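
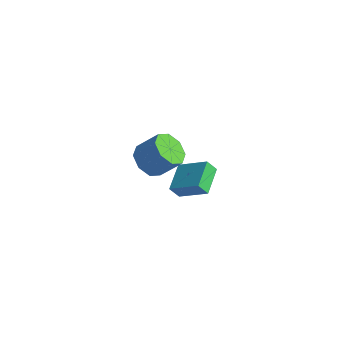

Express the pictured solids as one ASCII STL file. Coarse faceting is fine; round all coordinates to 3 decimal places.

solid 
facet normal -0.608 -0.320 -0.726
outer loop
vertex -0.121 -2.278 2.551
vertex -0.952 -2.174 3.201
vertex -0.458 -1.541 2.508
endloop
endfacet
facet normal 0.676 0.269 -0.685
outer loop
vertex -0.121 -2.278 2.551
vertex -0.458 -1.541 2.508
vertex 0.883 -1.751 3.749
endloop
endfacet
facet normal 0.676 0.270 -0.685
outer loop
vertex 0.883 -1.751 3.749
vertex -0.458 -1.541 2.508
vertex 0.546 -1.014 3.707
endloop
endfacet
facet normal 0.609 0.320 0.726
outer loop
vertex 0.883 -1.751 3.749
vertex 0.546 -1.014 3.707
vertex 0.052 -1.646 4.399
endloop
endfacet
facet normal -0.609 -0.320 -0.726
outer loop
vertex -0.458 -1.541 2.508
vertex -0.952 -2.174 3.201
vertex -1.084 -1.175 2.872
endloop
endfacet
facet normal 0.184 0.833 -0.521
outer loop
vertex -0.458 -1.541 2.508
vertex -1.084 -1.175 2.872
vertex 0.546 -1.014 3.707
endloop
endfacet
facet normal 0.185 0.832 -0.522
outer loop
vertex 0.546 -1.014 3.707
vertex -1.084 -1.175 2.872
vertex -0.08 -0.647 4.07
endloop
endfacet
facet normal 0.609 0.320 0.726
outer loop
vertex 0.546 -1.014 3.707
vertex -0.08 -0.647 4.07
vertex 0.052 -1.646 4.399
endloop
endfacet
facet normal -0.608 -0.320 -0.727
outer loop
vertex -1.084 -1.175 2.872
vertex -0.952 -2.174 3.201
vertex -1.633 -1.394 3.428
endloop
endfacet
facet normal -0.415 0.908 -0.052
outer loop
vertex -1.084 -1.175 2.872
vertex -1.633 -1.394 3.428
vertex -0.08 -0.647 4.07
endloop
endfacet
facet normal -0.415 0.908 -0.052
outer loop
vertex -0.08 -0.647 4.07
vertex -1.633 -1.394 3.428
vertex -0.629 -0.866 4.626
endloop
endfacet
facet normal 0.608 0.320 0.727
outer loop
vertex -0.08 -0.647 4.07
vertex -0.629 -0.866 4.626
vertex 0.052 -1.646 4.399
endloop
endfacet
facet normal -0.608 -0.320 -0.726
outer loop
vertex -1.633 -1.394 3.428
vertex -0.952 -2.174 3.201
vertex -1.783 -2.069 3.851
endloop
endfacet
facet normal -0.772 0.452 0.448
outer loop
vertex -1.633 -1.394 3.428
vertex -1.783 -2.069 3.851
vertex -0.629 -0.866 4.626
endloop
endfacet
facet normal -0.772 0.452 0.448
outer loop
vertex -0.629 -0.866 4.626
vertex -1.783 -2.069 3.851
vertex -0.779 -1.542 5.049
endloop
endfacet
facet normal 0.608 0.320 0.727
outer loop
vertex -0.629 -0.866 4.626
vertex -0.779 -1.542 5.049
vertex 0.052 -1.646 4.399
endloop
endfacet
facet normal -0.609 -0.320 -0.726
outer loop
vertex -1.783 -2.069 3.851
vertex -0.952 -2.174 3.201
vertex -1.446 -2.806 3.893
endloop
endfacet
facet normal -0.676 -0.270 0.685
outer loop
vertex -1.783 -2.069 3.851
vertex -1.446 -2.806 3.893
vertex -0.779 -1.542 5.049
endloop
endfacet
facet normal -0.677 -0.269 0.685
outer loop
vertex -0.779 -1.542 5.049
vertex -1.446 -2.806 3.893
vertex -0.442 -2.279 5.092
endloop
endfacet
facet normal 0.608 0.320 0.726
outer loop
vertex -0.779 -1.542 5.049
vertex -0.442 -2.279 5.092
vertex 0.052 -1.646 4.399
endloop
endfacet
facet normal -0.609 -0.320 -0.726
outer loop
vertex -1.446 -2.806 3.893
vertex -0.952 -2.174 3.201
vertex -0.82 -3.173 3.53
endloop
endfacet
facet normal -0.186 -0.833 0.522
outer loop
vertex -1.446 -2.806 3.893
vertex -0.82 -3.173 3.53
vertex -0.442 -2.279 5.092
endloop
endfacet
facet normal -0.184 -0.833 0.521
outer loop
vertex -0.442 -2.279 5.092
vertex -0.82 -3.173 3.53
vertex 0.184 -2.645 4.728
endloop
endfacet
facet normal 0.609 0.320 0.726
outer loop
vertex -0.442 -2.279 5.092
vertex 0.184 -2.645 4.728
vertex 0.052 -1.646 4.399
endloop
endfacet
facet normal -0.608 -0.320 -0.727
outer loop
vertex -0.82 -3.173 3.53
vertex -0.952 -2.174 3.201
vertex -0.271 -2.954 2.974
endloop
endfacet
facet normal 0.415 -0.908 0.052
outer loop
vertex -0.82 -3.173 3.53
vertex -0.271 -2.954 2.974
vertex 0.184 -2.645 4.728
endloop
endfacet
facet normal 0.415 -0.908 0.052
outer loop
vertex 0.184 -2.645 4.728
vertex -0.271 -2.954 2.974
vertex 0.733 -2.426 4.172
endloop
endfacet
facet normal 0.608 0.320 0.727
outer loop
vertex 0.184 -2.645 4.728
vertex 0.733 -2.426 4.172
vertex 0.052 -1.646 4.399
endloop
endfacet
facet normal -0.608 -0.320 -0.727
outer loop
vertex -0.271 -2.954 2.974
vertex -0.952 -2.174 3.201
vertex -0.121 -2.278 2.551
endloop
endfacet
facet normal 0.772 -0.451 -0.448
outer loop
vertex -0.271 -2.954 2.974
vertex -0.121 -2.278 2.551
vertex 0.733 -2.426 4.172
endloop
endfacet
facet normal 0.772 -0.452 -0.448
outer loop
vertex 0.733 -2.426 4.172
vertex -0.121 -2.278 2.551
vertex 0.883 -1.751 3.749
endloop
endfacet
facet normal 0.608 0.320 0.726
outer loop
vertex 0.733 -2.426 4.172
vertex 0.883 -1.751 3.749
vertex 0.052 -1.646 4.399
endloop
endfacet
facet normal -0.833 -0.152 -0.531
outer loop
vertex -2.156 1.27 -2.992
vertex -2.747 2.931 -2.541
vertex -1.745 1.619 -3.737
endloop
endfacet
facet normal 0.325 -0.913 -0.248
outer loop
vertex -0.053 1.929 -2.659
vertex -2.156 1.27 -2.992
vertex -1.745 1.619 -3.737
endloop
endfacet
facet normal -0.833 -0.152 -0.531
outer loop
vertex -1.745 1.619 -3.737
vertex -2.747 2.931 -2.541
vertex -2.336 3.28 -3.286
endloop
endfacet
facet normal 0.447 0.379 -0.810
outer loop
vertex -2.336 3.28 -3.286
vertex -0.053 1.929 -2.659
vertex -1.745 1.619 -3.737
endloop
endfacet
facet normal -0.447 -0.379 0.810
outer loop
vertex -2.156 1.27 -2.992
vertex -1.055 3.241 -1.463
vertex -2.747 2.931 -2.541
endloop
endfacet
facet normal 0.325 -0.913 -0.248
outer loop
vertex -0.464 1.58 -1.914
vertex -2.156 1.27 -2.992
vertex -0.053 1.929 -2.659
endloop
endfacet
facet normal -0.447 -0.379 0.810
outer loop
vertex -0.464 1.58 -1.914
vertex -1.055 3.241 -1.463
vertex -2.156 1.27 -2.992
endloop
endfacet
facet normal -0.325 0.913 0.248
outer loop
vertex -2.747 2.931 -2.541
vertex -1.055 3.241 -1.463
vertex -2.336 3.28 -3.286
endloop
endfacet
facet normal 0.447 0.379 -0.810
outer loop
vertex -0.644 3.59 -2.208
vertex -0.053 1.929 -2.659
vertex -2.336 3.28 -3.286
endloop
endfacet
facet normal -0.325 0.913 0.248
outer loop
vertex -2.336 3.28 -3.286
vertex -1.055 3.241 -1.463
vertex -0.644 3.59 -2.208
endloop
endfacet
facet normal 0.833 0.152 0.531
outer loop
vertex -0.644 3.59 -2.208
vertex -0.464 1.58 -1.914
vertex -0.053 1.929 -2.659
endloop
endfacet
facet normal 0.833 0.152 0.531
outer loop
vertex -1.055 3.241 -1.463
vertex -0.464 1.58 -1.914
vertex -0.644 3.59 -2.208
endloop
endfacet

endsolid


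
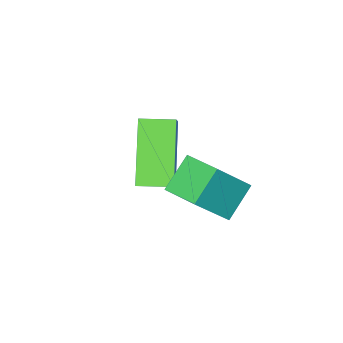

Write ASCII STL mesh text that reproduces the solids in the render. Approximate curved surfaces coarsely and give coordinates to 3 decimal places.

solid 
facet normal -0.632 0.109 -0.768
outer loop
vertex -3.655 0.218 -0.386
vertex -3.733 1.114 -0.194
vertex -2.915 0.407 -0.968
endloop
endfacet
facet normal 0.084 -0.974 -0.209
outer loop
vertex -2.107 0.266 0.014
vertex -3.655 0.218 -0.386
vertex -2.915 0.407 -0.968
endloop
endfacet
facet normal -0.632 0.109 -0.768
outer loop
vertex -2.915 0.407 -0.968
vertex -3.733 1.114 -0.194
vertex -2.993 1.303 -0.776
endloop
endfacet
facet normal 0.771 0.197 -0.606
outer loop
vertex -2.993 1.303 -0.776
vertex -2.107 0.266 0.014
vertex -2.915 0.407 -0.968
endloop
endfacet
facet normal -0.771 -0.197 0.606
outer loop
vertex -3.655 0.218 -0.386
vertex -2.925 0.973 0.788
vertex -3.733 1.114 -0.194
endloop
endfacet
facet normal 0.084 -0.974 -0.209
outer loop
vertex -2.847 0.077 0.596
vertex -3.655 0.218 -0.386
vertex -2.107 0.266 0.014
endloop
endfacet
facet normal -0.771 -0.197 0.606
outer loop
vertex -2.847 0.077 0.596
vertex -2.925 0.973 0.788
vertex -3.655 0.218 -0.386
endloop
endfacet
facet normal -0.084 0.974 0.209
outer loop
vertex -3.733 1.114 -0.194
vertex -2.925 0.973 0.788
vertex -2.993 1.303 -0.776
endloop
endfacet
facet normal 0.771 0.197 -0.606
outer loop
vertex -2.185 1.162 0.206
vertex -2.107 0.266 0.014
vertex -2.993 1.303 -0.776
endloop
endfacet
facet normal -0.084 0.974 0.209
outer loop
vertex -2.993 1.303 -0.776
vertex -2.925 0.973 0.788
vertex -2.185 1.162 0.206
endloop
endfacet
facet normal 0.632 -0.109 0.768
outer loop
vertex -2.185 1.162 0.206
vertex -2.847 0.077 0.596
vertex -2.107 0.266 0.014
endloop
endfacet
facet normal 0.632 -0.109 0.768
outer loop
vertex -2.925 0.973 0.788
vertex -2.847 0.077 0.596
vertex -2.185 1.162 0.206
endloop
endfacet
facet normal -0.470 -0.552 0.689
outer loop
vertex -2.739 -1.464 0.714
vertex -3.357 -0.941 0.711
vertex -3.408 -2.261 -0.381
endloop
endfacet
facet normal 0.764 -0.646 0.003
outer loop
vertex -2.623 -1.339 -1.531
vertex -2.739 -1.464 0.714
vertex -3.408 -2.261 -0.381
endloop
endfacet
facet normal -0.470 -0.552 0.689
outer loop
vertex -3.408 -2.261 -0.381
vertex -3.357 -0.941 0.711
vertex -4.026 -1.737 -0.383
endloop
endfacet
facet normal -0.444 -0.526 -0.725
outer loop
vertex -4.026 -1.737 -0.383
vertex -2.623 -1.339 -1.531
vertex -3.408 -2.261 -0.381
endloop
endfacet
facet normal 0.443 0.527 0.725
outer loop
vertex -2.739 -1.464 0.714
vertex -2.572 -0.019 -0.439
vertex -3.357 -0.941 0.711
endloop
endfacet
facet normal 0.763 -0.646 0.003
outer loop
vertex -1.954 -0.543 -0.437
vertex -2.739 -1.464 0.714
vertex -2.623 -1.339 -1.531
endloop
endfacet
facet normal 0.444 0.527 0.725
outer loop
vertex -1.954 -0.543 -0.437
vertex -2.572 -0.019 -0.439
vertex -2.739 -1.464 0.714
endloop
endfacet
facet normal -0.763 0.646 -0.003
outer loop
vertex -3.357 -0.941 0.711
vertex -2.572 -0.019 -0.439
vertex -4.026 -1.737 -0.383
endloop
endfacet
facet normal -0.443 -0.528 -0.725
outer loop
vertex -3.241 -0.816 -1.534
vertex -2.623 -1.339 -1.531
vertex -4.026 -1.737 -0.383
endloop
endfacet
facet normal -0.763 0.646 -0.004
outer loop
vertex -4.026 -1.737 -0.383
vertex -2.572 -0.019 -0.439
vertex -3.241 -0.816 -1.534
endloop
endfacet
facet normal 0.470 0.552 -0.689
outer loop
vertex -3.241 -0.816 -1.534
vertex -1.954 -0.543 -0.437
vertex -2.623 -1.339 -1.531
endloop
endfacet
facet normal 0.470 0.552 -0.689
outer loop
vertex -2.572 -0.019 -0.439
vertex -1.954 -0.543 -0.437
vertex -3.241 -0.816 -1.534
endloop
endfacet

endsolid


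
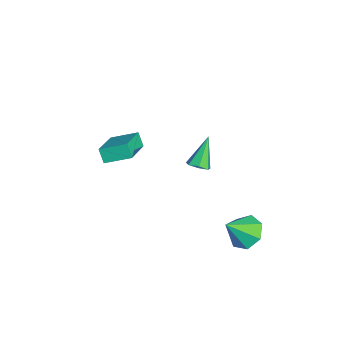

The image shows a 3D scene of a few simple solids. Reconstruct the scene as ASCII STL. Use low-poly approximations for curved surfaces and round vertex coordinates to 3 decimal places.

solid 
facet normal 0.491 -0.333 -0.805
outer loop
vertex -2.309 1.412 -1.947
vertex -2.854 1.46 -2.299
vertex -2.392 1.908 -2.203
endloop
endfacet
facet normal 0.672 0.425 0.606
outer loop
vertex -2.309 1.412 -1.947
vertex -2.392 1.908 -2.203
vertex -3.766 2.08 -0.801
endloop
endfacet
facet normal 0.491 -0.333 -0.805
outer loop
vertex -2.392 1.908 -2.203
vertex -2.854 1.46 -2.299
vertex -2.823 2.066 -2.531
endloop
endfacet
facet normal 0.253 0.959 0.130
outer loop
vertex -2.392 1.908 -2.203
vertex -2.823 2.066 -2.531
vertex -3.766 2.08 -0.801
endloop
endfacet
facet normal 0.491 -0.333 -0.805
outer loop
vertex -2.823 2.066 -2.531
vertex -2.854 1.46 -2.299
vertex -3.276 1.768 -2.684
endloop
endfacet
facet normal -0.467 0.845 -0.262
outer loop
vertex -2.823 2.066 -2.531
vertex -3.276 1.768 -2.684
vertex -3.766 2.08 -0.801
endloop
endfacet
facet normal 0.491 -0.334 -0.805
outer loop
vertex -3.276 1.768 -2.684
vertex -2.854 1.46 -2.299
vertex -3.412 1.238 -2.547
endloop
endfacet
facet normal -0.946 0.172 -0.275
outer loop
vertex -3.276 1.768 -2.684
vertex -3.412 1.238 -2.547
vertex -3.766 2.08 -0.801
endloop
endfacet
facet normal 0.491 -0.333 -0.805
outer loop
vertex -3.412 1.238 -2.547
vertex -2.854 1.46 -2.299
vertex -3.127 0.875 -2.223
endloop
endfacet
facet normal -0.824 -0.557 0.101
outer loop
vertex -3.412 1.238 -2.547
vertex -3.127 0.875 -2.223
vertex -3.766 2.08 -0.801
endloop
endfacet
facet normal 0.490 -0.333 -0.805
outer loop
vertex -3.127 0.875 -2.223
vertex -2.854 1.46 -2.299
vertex -2.636 0.952 -1.956
endloop
endfacet
facet normal -0.193 -0.790 0.582
outer loop
vertex -3.127 0.875 -2.223
vertex -2.636 0.952 -1.956
vertex -3.766 2.08 -0.801
endloop
endfacet
facet normal 0.491 -0.333 -0.805
outer loop
vertex -2.636 0.952 -1.956
vertex -2.854 1.46 -2.299
vertex -2.309 1.412 -1.947
endloop
endfacet
facet normal 0.473 -0.352 0.807
outer loop
vertex -2.636 0.952 -1.956
vertex -2.309 1.412 -1.947
vertex -3.766 2.08 -0.801
endloop
endfacet
facet normal -0.487 -0.239 0.840
outer loop
vertex 1.494 -3.727 3.69
vertex 1.753 -2.431 4.209
vertex -0.257 -3.048 2.868
endloop
endfacet
facet normal -0.182 -0.913 -0.366
outer loop
vertex 0.147 -2.849 2.171
vertex 1.494 -3.727 3.69
vertex -0.257 -3.048 2.868
endloop
endfacet
facet normal -0.487 -0.239 0.840
outer loop
vertex -0.257 -3.048 2.868
vertex 1.753 -2.431 4.209
vertex 0.002 -1.752 3.387
endloop
endfacet
facet normal -0.854 0.331 -0.401
outer loop
vertex 0.002 -1.752 3.387
vertex 0.147 -2.849 2.171
vertex -0.257 -3.048 2.868
endloop
endfacet
facet normal 0.854 -0.331 0.401
outer loop
vertex 1.494 -3.727 3.69
vertex 2.157 -2.232 3.512
vertex 1.753 -2.431 4.209
endloop
endfacet
facet normal -0.182 -0.913 -0.366
outer loop
vertex 1.898 -3.528 2.993
vertex 1.494 -3.727 3.69
vertex 0.147 -2.849 2.171
endloop
endfacet
facet normal 0.854 -0.331 0.401
outer loop
vertex 1.898 -3.528 2.993
vertex 2.157 -2.232 3.512
vertex 1.494 -3.727 3.69
endloop
endfacet
facet normal 0.182 0.913 0.366
outer loop
vertex 1.753 -2.431 4.209
vertex 2.157 -2.232 3.512
vertex 0.002 -1.752 3.387
endloop
endfacet
facet normal -0.854 0.331 -0.401
outer loop
vertex 0.406 -1.553 2.69
vertex 0.147 -2.849 2.171
vertex 0.002 -1.752 3.387
endloop
endfacet
facet normal 0.182 0.913 0.366
outer loop
vertex 0.002 -1.752 3.387
vertex 2.157 -2.232 3.512
vertex 0.406 -1.553 2.69
endloop
endfacet
facet normal 0.487 0.239 -0.840
outer loop
vertex 0.406 -1.553 2.69
vertex 1.898 -3.528 2.993
vertex 0.147 -2.849 2.171
endloop
endfacet
facet normal 0.487 0.239 -0.840
outer loop
vertex 2.157 -2.232 3.512
vertex 1.898 -3.528 2.993
vertex 0.406 -1.553 2.69
endloop
endfacet
facet normal -0.278 0.633 -0.723
outer loop
vertex 4.136 3.583 -1.433
vertex 3.352 2.999 -1.643
vertex 3.406 3.76 -0.998
endloop
endfacet
facet normal 0.541 0.351 0.765
outer loop
vertex 4.136 3.583 -1.433
vertex 3.406 3.76 -0.998
vertex 3.808 1.961 -0.457
endloop
endfacet
facet normal -0.277 0.633 -0.723
outer loop
vertex 3.406 3.76 -0.998
vertex 3.352 2.999 -1.643
vertex 2.636 3.364 -1.049
endloop
endfacet
facet normal -0.188 0.244 0.951
outer loop
vertex 3.406 3.76 -0.998
vertex 2.636 3.364 -1.049
vertex 3.808 1.961 -0.457
endloop
endfacet
facet normal -0.278 0.632 -0.724
outer loop
vertex 2.636 3.364 -1.049
vertex 3.352 2.999 -1.643
vertex 2.405 2.692 -1.547
endloop
endfacet
facet normal -0.675 -0.275 0.684
outer loop
vertex 2.636 3.364 -1.049
vertex 2.405 2.692 -1.547
vertex 3.808 1.961 -0.457
endloop
endfacet
facet normal -0.278 0.632 -0.723
outer loop
vertex 2.405 2.692 -1.547
vertex 3.352 2.999 -1.643
vertex 2.888 2.251 -2.118
endloop
endfacet
facet normal -0.553 -0.817 0.164
outer loop
vertex 2.405 2.692 -1.547
vertex 2.888 2.251 -2.118
vertex 3.808 1.961 -0.457
endloop
endfacet
facet normal -0.278 0.632 -0.724
outer loop
vertex 2.888 2.251 -2.118
vertex 3.352 2.999 -1.643
vertex 3.72 2.373 -2.331
endloop
endfacet
facet normal 0.087 -0.972 -0.218
outer loop
vertex 2.888 2.251 -2.118
vertex 3.72 2.373 -2.331
vertex 3.808 1.961 -0.457
endloop
endfacet
facet normal -0.277 0.632 -0.724
outer loop
vertex 3.72 2.373 -2.331
vertex 3.352 2.999 -1.643
vertex 4.276 2.966 -2.026
endloop
endfacet
facet normal 0.761 -0.625 -0.173
outer loop
vertex 3.72 2.373 -2.331
vertex 4.276 2.966 -2.026
vertex 3.808 1.961 -0.457
endloop
endfacet
facet normal -0.277 0.632 -0.723
outer loop
vertex 4.276 2.966 -2.026
vertex 3.352 2.999 -1.643
vertex 4.136 3.583 -1.433
endloop
endfacet
facet normal 0.964 -0.036 0.265
outer loop
vertex 4.276 2.966 -2.026
vertex 4.136 3.583 -1.433
vertex 3.808 1.961 -0.457
endloop
endfacet

endsolid


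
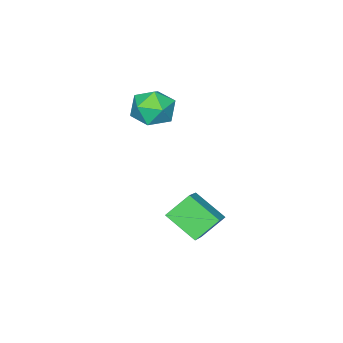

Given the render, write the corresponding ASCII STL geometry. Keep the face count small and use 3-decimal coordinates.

solid 
facet normal -0.650 0.353 0.673
outer loop
vertex -3.638 0.652 -2.238
vertex -2.291 1.398 -1.327
vertex -3.842 2.344 -3.323
endloop
endfacet
facet normal -0.753 -0.417 -0.509
outer loop
vertex -2.769 1.762 -4.433
vertex -3.638 0.652 -2.238
vertex -3.842 2.344 -3.323
endloop
endfacet
facet normal -0.651 0.352 0.673
outer loop
vertex -3.842 2.344 -3.323
vertex -2.291 1.398 -1.327
vertex -2.495 3.09 -2.411
endloop
endfacet
facet normal -0.101 0.838 -0.537
outer loop
vertex -2.495 3.09 -2.411
vertex -2.769 1.762 -4.433
vertex -3.842 2.344 -3.323
endloop
endfacet
facet normal 0.101 -0.838 0.537
outer loop
vertex -3.638 0.652 -2.238
vertex -1.218 0.816 -2.437
vertex -2.291 1.398 -1.327
endloop
endfacet
facet normal -0.753 -0.417 -0.509
outer loop
vertex -2.565 0.07 -3.349
vertex -3.638 0.652 -2.238
vertex -2.769 1.762 -4.433
endloop
endfacet
facet normal 0.101 -0.838 0.536
outer loop
vertex -2.565 0.07 -3.349
vertex -1.218 0.816 -2.437
vertex -3.638 0.652 -2.238
endloop
endfacet
facet normal 0.753 0.417 0.509
outer loop
vertex -2.291 1.398 -1.327
vertex -1.218 0.816 -2.437
vertex -2.495 3.09 -2.411
endloop
endfacet
facet normal -0.101 0.838 -0.537
outer loop
vertex -1.422 2.508 -3.522
vertex -2.769 1.762 -4.433
vertex -2.495 3.09 -2.411
endloop
endfacet
facet normal 0.753 0.417 0.509
outer loop
vertex -2.495 3.09 -2.411
vertex -1.218 0.816 -2.437
vertex -1.422 2.508 -3.522
endloop
endfacet
facet normal 0.650 -0.353 -0.673
outer loop
vertex -1.422 2.508 -3.522
vertex -2.565 0.07 -3.349
vertex -2.769 1.762 -4.433
endloop
endfacet
facet normal 0.651 -0.353 -0.672
outer loop
vertex -1.218 0.816 -2.437
vertex -2.565 0.07 -3.349
vertex -1.422 2.508 -3.522
endloop
endfacet
facet normal 0.498 0.354 0.791
outer loop
vertex -3.477 -1.305 2.885
vertex -3.93 -2.236 3.587
vertex -2.85 -2.383 2.973
endloop
endfacet
facet normal 0.843 0.505 0.185
outer loop
vertex -3.477 -1.305 2.885
vertex -2.85 -2.383 2.973
vertex -2.952 -1.808 1.867
endloop
endfacet
facet normal 0.404 0.886 -0.229
outer loop
vertex -3.477 -1.305 2.885
vertex -2.952 -1.808 1.867
vertex -4.095 -1.305 1.797
endloop
endfacet
facet normal -0.212 0.970 0.120
outer loop
vertex -3.477 -1.305 2.885
vertex -4.095 -1.305 1.797
vertex -4.7 -1.569 2.86
endloop
endfacet
facet normal -0.154 0.642 0.752
outer loop
vertex -3.477 -1.305 2.885
vertex -4.7 -1.569 2.86
vertex -3.93 -2.236 3.587
endloop
endfacet
facet normal 0.983 -0.110 -0.148
outer loop
vertex -2.952 -1.808 1.867
vertex -2.85 -2.383 2.973
vertex -3.08 -3.051 1.94
endloop
endfacet
facet normal 0.425 -0.354 0.833
outer loop
vertex -2.85 -2.383 2.973
vertex -3.93 -2.236 3.587
vertex -3.685 -3.315 3.003
endloop
endfacet
facet normal -0.630 0.110 0.769
outer loop
vertex -3.93 -2.236 3.587
vertex -4.7 -1.569 2.86
vertex -4.828 -2.812 2.933
endloop
endfacet
facet normal -0.725 0.641 -0.253
outer loop
vertex -4.7 -1.569 2.86
vertex -4.095 -1.305 1.797
vertex -4.93 -2.237 1.827
endloop
endfacet
facet normal 0.272 0.505 -0.819
outer loop
vertex -4.095 -1.305 1.797
vertex -2.952 -1.808 1.867
vertex -3.85 -2.384 1.213
endloop
endfacet
facet normal 0.212 -0.970 -0.120
outer loop
vertex -4.303 -3.315 1.915
vertex -3.08 -3.051 1.94
vertex -3.685 -3.315 3.003
endloop
endfacet
facet normal -0.404 -0.886 0.229
outer loop
vertex -4.303 -3.315 1.915
vertex -3.685 -3.315 3.003
vertex -4.828 -2.812 2.933
endloop
endfacet
facet normal -0.843 -0.505 -0.185
outer loop
vertex -4.303 -3.315 1.915
vertex -4.828 -2.812 2.933
vertex -4.93 -2.237 1.827
endloop
endfacet
facet normal -0.498 -0.354 -0.791
outer loop
vertex -4.303 -3.315 1.915
vertex -4.93 -2.237 1.827
vertex -3.85 -2.384 1.213
endloop
endfacet
facet normal 0.154 -0.642 -0.752
outer loop
vertex -4.303 -3.315 1.915
vertex -3.85 -2.384 1.213
vertex -3.08 -3.051 1.94
endloop
endfacet
facet normal 0.725 -0.641 0.253
outer loop
vertex -3.685 -3.315 3.003
vertex -3.08 -3.051 1.94
vertex -2.85 -2.383 2.973
endloop
endfacet
facet normal -0.272 -0.505 0.819
outer loop
vertex -4.828 -2.812 2.933
vertex -3.685 -3.315 3.003
vertex -3.93 -2.236 3.587
endloop
endfacet
facet normal -0.983 0.110 0.148
outer loop
vertex -4.93 -2.237 1.827
vertex -4.828 -2.812 2.933
vertex -4.7 -1.569 2.86
endloop
endfacet
facet normal -0.425 0.354 -0.833
outer loop
vertex -3.85 -2.384 1.213
vertex -4.93 -2.237 1.827
vertex -4.095 -1.305 1.797
endloop
endfacet
facet normal 0.630 -0.110 -0.769
outer loop
vertex -3.08 -3.051 1.94
vertex -3.85 -2.384 1.213
vertex -2.952 -1.808 1.867
endloop
endfacet

endsolid


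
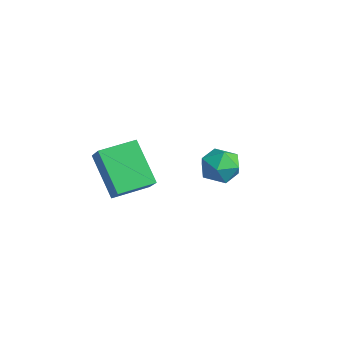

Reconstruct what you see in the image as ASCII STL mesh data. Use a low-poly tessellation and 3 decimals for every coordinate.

solid 
facet normal -0.692 0.163 -0.703
outer loop
vertex -0.357 -4.31 4.017
vertex -0.166 -2.742 4.192
vertex 1.167 -4.328 2.514
endloop
endfacet
facet normal -0.119 -0.987 -0.109
outer loop
vertex 2.066 -4.538 3.428
vertex -0.357 -4.31 4.017
vertex 1.167 -4.328 2.514
endloop
endfacet
facet normal -0.692 0.162 -0.703
outer loop
vertex 1.167 -4.328 2.514
vertex -0.166 -2.742 4.192
vertex 1.357 -2.759 2.689
endloop
endfacet
facet normal 0.712 -0.008 -0.702
outer loop
vertex 1.357 -2.759 2.689
vertex 2.066 -4.538 3.428
vertex 1.167 -4.328 2.514
endloop
endfacet
facet normal -0.712 0.008 0.702
outer loop
vertex -0.357 -4.31 4.017
vertex 0.733 -2.952 5.106
vertex -0.166 -2.742 4.192
endloop
endfacet
facet normal -0.120 -0.987 -0.110
outer loop
vertex 0.543 -4.521 4.931
vertex -0.357 -4.31 4.017
vertex 2.066 -4.538 3.428
endloop
endfacet
facet normal -0.712 0.008 0.703
outer loop
vertex 0.543 -4.521 4.931
vertex 0.733 -2.952 5.106
vertex -0.357 -4.31 4.017
endloop
endfacet
facet normal 0.119 0.987 0.110
outer loop
vertex -0.166 -2.742 4.192
vertex 0.733 -2.952 5.106
vertex 1.357 -2.759 2.689
endloop
endfacet
facet normal 0.712 -0.008 -0.703
outer loop
vertex 2.257 -2.97 3.603
vertex 2.066 -4.538 3.428
vertex 1.357 -2.759 2.689
endloop
endfacet
facet normal 0.120 0.987 0.110
outer loop
vertex 1.357 -2.759 2.689
vertex 0.733 -2.952 5.106
vertex 2.257 -2.97 3.603
endloop
endfacet
facet normal 0.692 -0.163 0.703
outer loop
vertex 2.257 -2.97 3.603
vertex 0.543 -4.521 4.931
vertex 2.066 -4.538 3.428
endloop
endfacet
facet normal 0.692 -0.162 0.704
outer loop
vertex 0.733 -2.952 5.106
vertex 0.543 -4.521 4.931
vertex 2.257 -2.97 3.603
endloop
endfacet
facet normal -0.398 -0.196 0.896
outer loop
vertex -0.448 1.324 2.278
vertex -0.035 0.461 2.273
vertex 0.43 1.211 2.643
endloop
endfacet
facet normal -0.276 0.503 0.819
outer loop
vertex -0.448 1.324 2.278
vertex 0.43 1.211 2.643
vertex 0.23 1.977 2.105
endloop
endfacet
facet normal -0.639 0.729 0.247
outer loop
vertex -0.448 1.324 2.278
vertex 0.23 1.977 2.105
vertex -0.358 1.7 1.403
endloop
endfacet
facet normal -0.985 0.169 -0.029
outer loop
vertex -0.448 1.324 2.278
vertex -0.358 1.7 1.403
vertex -0.522 0.763 1.507
endloop
endfacet
facet normal -0.836 -0.402 0.373
outer loop
vertex -0.448 1.324 2.278
vertex -0.522 0.763 1.507
vertex -0.035 0.461 2.273
endloop
endfacet
facet normal 0.420 0.592 0.687
outer loop
vertex 0.23 1.977 2.105
vertex 0.43 1.211 2.643
vertex 1.062 1.517 1.993
endloop
endfacet
facet normal 0.222 -0.539 0.813
outer loop
vertex 0.43 1.211 2.643
vertex -0.035 0.461 2.273
vertex 0.898 0.58 2.097
endloop
endfacet
facet normal -0.487 -0.873 -0.034
outer loop
vertex -0.035 0.461 2.273
vertex -0.522 0.763 1.507
vertex 0.31 0.303 1.395
endloop
endfacet
facet normal -0.728 0.052 -0.684
outer loop
vertex -0.522 0.763 1.507
vertex -0.358 1.7 1.403
vertex 0.11 1.069 0.857
endloop
endfacet
facet normal -0.167 0.957 -0.238
outer loop
vertex -0.358 1.7 1.403
vertex 0.23 1.977 2.105
vertex 0.575 1.819 1.227
endloop
endfacet
facet normal 0.985 -0.169 0.029
outer loop
vertex 0.988 0.956 1.222
vertex 1.062 1.517 1.993
vertex 0.898 0.58 2.097
endloop
endfacet
facet normal 0.639 -0.729 -0.247
outer loop
vertex 0.988 0.956 1.222
vertex 0.898 0.58 2.097
vertex 0.31 0.303 1.395
endloop
endfacet
facet normal 0.276 -0.503 -0.819
outer loop
vertex 0.988 0.956 1.222
vertex 0.31 0.303 1.395
vertex 0.11 1.069 0.857
endloop
endfacet
facet normal 0.398 0.196 -0.896
outer loop
vertex 0.988 0.956 1.222
vertex 0.11 1.069 0.857
vertex 0.575 1.819 1.227
endloop
endfacet
facet normal 0.836 0.402 -0.373
outer loop
vertex 0.988 0.956 1.222
vertex 0.575 1.819 1.227
vertex 1.062 1.517 1.993
endloop
endfacet
facet normal 0.728 -0.052 0.684
outer loop
vertex 0.898 0.58 2.097
vertex 1.062 1.517 1.993
vertex 0.43 1.211 2.643
endloop
endfacet
facet normal 0.167 -0.957 0.238
outer loop
vertex 0.31 0.303 1.395
vertex 0.898 0.58 2.097
vertex -0.035 0.461 2.273
endloop
endfacet
facet normal -0.420 -0.592 -0.687
outer loop
vertex 0.11 1.069 0.857
vertex 0.31 0.303 1.395
vertex -0.522 0.763 1.507
endloop
endfacet
facet normal -0.222 0.539 -0.813
outer loop
vertex 0.575 1.819 1.227
vertex 0.11 1.069 0.857
vertex -0.358 1.7 1.403
endloop
endfacet
facet normal 0.487 0.873 0.034
outer loop
vertex 1.062 1.517 1.993
vertex 0.575 1.819 1.227
vertex 0.23 1.977 2.105
endloop
endfacet

endsolid


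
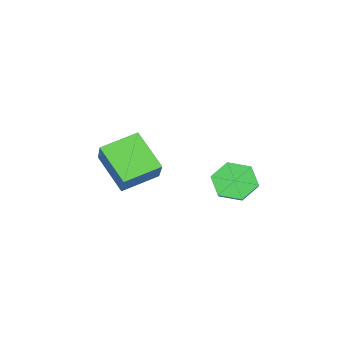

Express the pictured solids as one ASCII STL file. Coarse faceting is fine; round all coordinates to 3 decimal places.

solid 
facet normal -0.662 -0.551 -0.508
outer loop
vertex -2.697 -0.044 -0.949
vertex -3.371 0.208 -0.345
vertex -3.211 0.725 -1.114
endloop
endfacet
facet normal 0.512 0.161 -0.844
outer loop
vertex -2.697 -0.044 -0.949
vertex -3.211 0.725 -1.114
vertex -1.876 0.639 -0.32
endloop
endfacet
facet normal 0.512 0.162 -0.843
outer loop
vertex -1.876 0.639 -0.32
vertex -3.211 0.725 -1.114
vertex -2.39 1.408 -0.484
endloop
endfacet
facet normal 0.663 0.551 0.507
outer loop
vertex -1.876 0.639 -0.32
vertex -2.39 1.408 -0.484
vertex -2.549 0.892 0.285
endloop
endfacet
facet normal -0.663 -0.550 -0.508
outer loop
vertex -3.211 0.725 -1.114
vertex -3.371 0.208 -0.345
vertex -3.885 0.978 -0.509
endloop
endfacet
facet normal -0.218 0.790 -0.573
outer loop
vertex -3.211 0.725 -1.114
vertex -3.885 0.978 -0.509
vertex -2.39 1.408 -0.484
endloop
endfacet
facet normal -0.218 0.790 -0.573
outer loop
vertex -2.39 1.408 -0.484
vertex -3.885 0.978 -0.509
vertex -3.064 1.661 0.121
endloop
endfacet
facet normal 0.662 0.552 0.507
outer loop
vertex -2.39 1.408 -0.484
vertex -3.064 1.661 0.121
vertex -2.549 0.892 0.285
endloop
endfacet
facet normal -0.663 -0.551 -0.507
outer loop
vertex -3.885 0.978 -0.509
vertex -3.371 0.208 -0.345
vertex -4.044 0.461 0.26
endloop
endfacet
facet normal -0.730 0.628 0.271
outer loop
vertex -3.885 0.978 -0.509
vertex -4.044 0.461 0.26
vertex -3.064 1.661 0.121
endloop
endfacet
facet normal -0.730 0.627 0.271
outer loop
vertex -3.064 1.661 0.121
vertex -4.044 0.461 0.26
vertex -3.223 1.144 0.889
endloop
endfacet
facet normal 0.662 0.551 0.508
outer loop
vertex -3.064 1.661 0.121
vertex -3.223 1.144 0.889
vertex -2.549 0.892 0.285
endloop
endfacet
facet normal -0.663 -0.551 -0.507
outer loop
vertex -4.044 0.461 0.26
vertex -3.371 0.208 -0.345
vertex -3.53 -0.308 0.424
endloop
endfacet
facet normal -0.512 -0.162 0.844
outer loop
vertex -4.044 0.461 0.26
vertex -3.53 -0.308 0.424
vertex -3.223 1.144 0.889
endloop
endfacet
facet normal -0.513 -0.162 0.843
outer loop
vertex -3.223 1.144 0.889
vertex -3.53 -0.308 0.424
vertex -2.709 0.375 1.054
endloop
endfacet
facet normal 0.662 0.551 0.508
outer loop
vertex -3.223 1.144 0.889
vertex -2.709 0.375 1.054
vertex -2.549 0.892 0.285
endloop
endfacet
facet normal -0.662 -0.552 -0.507
outer loop
vertex -3.53 -0.308 0.424
vertex -3.371 0.208 -0.345
vertex -2.856 -0.561 -0.181
endloop
endfacet
facet normal 0.218 -0.790 0.573
outer loop
vertex -3.53 -0.308 0.424
vertex -2.856 -0.561 -0.181
vertex -2.709 0.375 1.054
endloop
endfacet
facet normal 0.218 -0.790 0.573
outer loop
vertex -2.709 0.375 1.054
vertex -2.856 -0.561 -0.181
vertex -2.035 0.122 0.449
endloop
endfacet
facet normal 0.663 0.550 0.508
outer loop
vertex -2.709 0.375 1.054
vertex -2.035 0.122 0.449
vertex -2.549 0.892 0.285
endloop
endfacet
facet normal -0.662 -0.551 -0.508
outer loop
vertex -2.856 -0.561 -0.181
vertex -3.371 0.208 -0.345
vertex -2.697 -0.044 -0.949
endloop
endfacet
facet normal 0.730 -0.627 -0.271
outer loop
vertex -2.856 -0.561 -0.181
vertex -2.697 -0.044 -0.949
vertex -2.035 0.122 0.449
endloop
endfacet
facet normal 0.730 -0.628 -0.271
outer loop
vertex -2.035 0.122 0.449
vertex -2.697 -0.044 -0.949
vertex -1.876 0.639 -0.32
endloop
endfacet
facet normal 0.663 0.551 0.507
outer loop
vertex -2.035 0.122 0.449
vertex -1.876 0.639 -0.32
vertex -2.549 0.892 0.285
endloop
endfacet
facet normal -0.862 0.400 0.310
outer loop
vertex -1.525 -3.183 1.945
vertex -1.334 -1.74 0.617
vertex -2.414 -4.169 0.745
endloop
endfacet
facet normal -0.097 -0.733 0.674
outer loop
vertex -0.966 -4.84 0.223
vertex -1.525 -3.183 1.945
vertex -2.414 -4.169 0.745
endloop
endfacet
facet normal -0.862 0.400 0.311
outer loop
vertex -2.414 -4.169 0.745
vertex -1.334 -1.74 0.617
vertex -2.224 -2.726 -0.583
endloop
endfacet
facet normal -0.497 -0.551 -0.670
outer loop
vertex -2.224 -2.726 -0.583
vertex -0.966 -4.84 0.223
vertex -2.414 -4.169 0.745
endloop
endfacet
facet normal 0.497 0.551 0.670
outer loop
vertex -1.525 -3.183 1.945
vertex 0.114 -2.411 0.095
vertex -1.334 -1.74 0.617
endloop
endfacet
facet normal -0.097 -0.733 0.674
outer loop
vertex -0.076 -3.854 1.423
vertex -1.525 -3.183 1.945
vertex -0.966 -4.84 0.223
endloop
endfacet
facet normal 0.497 0.551 0.670
outer loop
vertex -0.076 -3.854 1.423
vertex 0.114 -2.411 0.095
vertex -1.525 -3.183 1.945
endloop
endfacet
facet normal 0.097 0.733 -0.674
outer loop
vertex -1.334 -1.74 0.617
vertex 0.114 -2.411 0.095
vertex -2.224 -2.726 -0.583
endloop
endfacet
facet normal -0.497 -0.551 -0.670
outer loop
vertex -0.775 -3.397 -1.105
vertex -0.966 -4.84 0.223
vertex -2.224 -2.726 -0.583
endloop
endfacet
facet normal 0.097 0.733 -0.674
outer loop
vertex -2.224 -2.726 -0.583
vertex 0.114 -2.411 0.095
vertex -0.775 -3.397 -1.105
endloop
endfacet
facet normal 0.862 -0.400 -0.311
outer loop
vertex -0.775 -3.397 -1.105
vertex -0.076 -3.854 1.423
vertex -0.966 -4.84 0.223
endloop
endfacet
facet normal 0.862 -0.399 -0.311
outer loop
vertex 0.114 -2.411 0.095
vertex -0.076 -3.854 1.423
vertex -0.775 -3.397 -1.105
endloop
endfacet

endsolid


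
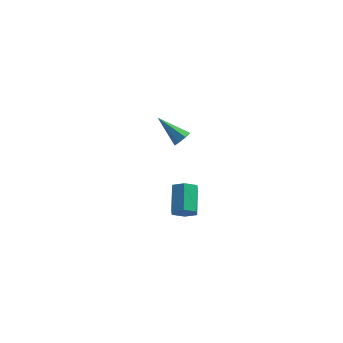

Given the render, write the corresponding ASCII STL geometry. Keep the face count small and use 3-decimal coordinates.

solid 
facet normal 0.109 -0.853 -0.511
outer loop
vertex 4.452 -4.123 -1.88
vertex 3.827 -4.012 -2.199
vertex 4.424 -3.761 -2.49
endloop
endfacet
facet normal 0.993 0.114 0.022
outer loop
vertex 4.452 -4.123 -1.88
vertex 4.424 -3.761 -2.49
vertex 4.277 -2.76 -1.062
endloop
endfacet
facet normal 0.993 0.113 0.023
outer loop
vertex 4.277 -2.76 -1.062
vertex 4.424 -3.761 -2.49
vertex 4.25 -2.397 -1.671
endloop
endfacet
facet normal -0.109 0.852 0.513
outer loop
vertex 4.277 -2.76 -1.062
vertex 4.25 -2.397 -1.671
vertex 3.653 -2.648 -1.381
endloop
endfacet
facet normal 0.109 -0.852 -0.512
outer loop
vertex 4.424 -3.761 -2.49
vertex 3.827 -4.012 -2.199
vertex 3.8 -3.649 -2.809
endloop
endfacet
facet normal 0.464 0.499 -0.732
outer loop
vertex 4.424 -3.761 -2.49
vertex 3.8 -3.649 -2.809
vertex 4.25 -2.397 -1.671
endloop
endfacet
facet normal 0.464 0.499 -0.732
outer loop
vertex 4.25 -2.397 -1.671
vertex 3.8 -3.649 -2.809
vertex 3.626 -2.286 -1.991
endloop
endfacet
facet normal -0.110 0.853 0.511
outer loop
vertex 4.25 -2.397 -1.671
vertex 3.626 -2.286 -1.991
vertex 3.653 -2.648 -1.381
endloop
endfacet
facet normal 0.109 -0.852 -0.512
outer loop
vertex 3.8 -3.649 -2.809
vertex 3.827 -4.012 -2.199
vertex 3.203 -3.9 -2.518
endloop
endfacet
facet normal -0.530 0.386 -0.755
outer loop
vertex 3.8 -3.649 -2.809
vertex 3.203 -3.9 -2.518
vertex 3.626 -2.286 -1.991
endloop
endfacet
facet normal -0.530 0.386 -0.756
outer loop
vertex 3.626 -2.286 -1.991
vertex 3.203 -3.9 -2.518
vertex 3.028 -2.537 -1.7
endloop
endfacet
facet normal -0.109 0.853 0.511
outer loop
vertex 3.626 -2.286 -1.991
vertex 3.028 -2.537 -1.7
vertex 3.653 -2.648 -1.381
endloop
endfacet
facet normal 0.109 -0.852 -0.513
outer loop
vertex 3.203 -3.9 -2.518
vertex 3.827 -4.012 -2.199
vertex 3.23 -4.263 -1.909
endloop
endfacet
facet normal -0.993 -0.113 -0.024
outer loop
vertex 3.203 -3.9 -2.518
vertex 3.23 -4.263 -1.909
vertex 3.028 -2.537 -1.7
endloop
endfacet
facet normal -0.993 -0.114 -0.022
outer loop
vertex 3.028 -2.537 -1.7
vertex 3.23 -4.263 -1.909
vertex 3.056 -2.899 -1.09
endloop
endfacet
facet normal -0.109 0.853 0.511
outer loop
vertex 3.028 -2.537 -1.7
vertex 3.056 -2.899 -1.09
vertex 3.653 -2.648 -1.381
endloop
endfacet
facet normal 0.110 -0.853 -0.511
outer loop
vertex 3.23 -4.263 -1.909
vertex 3.827 -4.012 -2.199
vertex 3.854 -4.374 -1.589
endloop
endfacet
facet normal -0.464 -0.499 0.732
outer loop
vertex 3.23 -4.263 -1.909
vertex 3.854 -4.374 -1.589
vertex 3.056 -2.899 -1.09
endloop
endfacet
facet normal -0.464 -0.499 0.732
outer loop
vertex 3.056 -2.899 -1.09
vertex 3.854 -4.374 -1.589
vertex 3.68 -3.011 -0.771
endloop
endfacet
facet normal -0.109 0.852 0.512
outer loop
vertex 3.056 -2.899 -1.09
vertex 3.68 -3.011 -0.771
vertex 3.653 -2.648 -1.381
endloop
endfacet
facet normal 0.109 -0.853 -0.511
outer loop
vertex 3.854 -4.374 -1.589
vertex 3.827 -4.012 -2.199
vertex 4.452 -4.123 -1.88
endloop
endfacet
facet normal 0.530 -0.386 0.755
outer loop
vertex 3.854 -4.374 -1.589
vertex 4.452 -4.123 -1.88
vertex 3.68 -3.011 -0.771
endloop
endfacet
facet normal 0.530 -0.385 0.755
outer loop
vertex 3.68 -3.011 -0.771
vertex 4.452 -4.123 -1.88
vertex 4.277 -2.76 -1.062
endloop
endfacet
facet normal -0.109 0.852 0.512
outer loop
vertex 3.68 -3.011 -0.771
vertex 4.277 -2.76 -1.062
vertex 3.653 -2.648 -1.381
endloop
endfacet
facet normal 0.754 -0.311 -0.579
outer loop
vertex 2.781 3.221 -2.652
vertex 2.575 3.539 -3.091
vertex 2.954 3.693 -2.68
endloop
endfacet
facet normal 0.336 -0.067 0.939
outer loop
vertex 2.781 3.221 -2.652
vertex 2.954 3.693 -2.68
vertex 1.165 4.121 -2.009
endloop
endfacet
facet normal 0.754 -0.312 -0.578
outer loop
vertex 2.954 3.693 -2.68
vertex 2.575 3.539 -3.091
vertex 2.841 4.049 -3.019
endloop
endfacet
facet normal 0.392 0.697 0.601
outer loop
vertex 2.954 3.693 -2.68
vertex 2.841 4.049 -3.019
vertex 1.165 4.121 -2.009
endloop
endfacet
facet normal 0.754 -0.311 -0.579
outer loop
vertex 2.841 4.049 -3.019
vertex 2.575 3.539 -3.091
vertex 2.528 4.02 -3.411
endloop
endfacet
facet normal -0.001 0.997 -0.073
outer loop
vertex 2.841 4.049 -3.019
vertex 2.528 4.02 -3.411
vertex 1.165 4.121 -2.009
endloop
endfacet
facet normal 0.754 -0.311 -0.579
outer loop
vertex 2.528 4.02 -3.411
vertex 2.575 3.539 -3.091
vertex 2.25 3.629 -3.563
endloop
endfacet
facet normal -0.545 0.611 -0.574
outer loop
vertex 2.528 4.02 -3.411
vertex 2.25 3.629 -3.563
vertex 1.165 4.121 -2.009
endloop
endfacet
facet normal 0.753 -0.313 -0.578
outer loop
vertex 2.25 3.629 -3.563
vertex 2.575 3.539 -3.091
vertex 2.216 3.17 -3.359
endloop
endfacet
facet normal -0.832 -0.172 -0.527
outer loop
vertex 2.25 3.629 -3.563
vertex 2.216 3.17 -3.359
vertex 1.165 4.121 -2.009
endloop
endfacet
facet normal 0.753 -0.311 -0.580
outer loop
vertex 2.216 3.17 -3.359
vertex 2.575 3.539 -3.091
vertex 2.453 2.989 -2.954
endloop
endfacet
facet normal -0.645 -0.764 0.036
outer loop
vertex 2.216 3.17 -3.359
vertex 2.453 2.989 -2.954
vertex 1.165 4.121 -2.009
endloop
endfacet
facet normal 0.753 -0.311 -0.579
outer loop
vertex 2.453 2.989 -2.954
vertex 2.575 3.539 -3.091
vertex 2.781 3.221 -2.652
endloop
endfacet
facet normal -0.126 -0.716 0.687
outer loop
vertex 2.453 2.989 -2.954
vertex 2.781 3.221 -2.652
vertex 1.165 4.121 -2.009
endloop
endfacet

endsolid


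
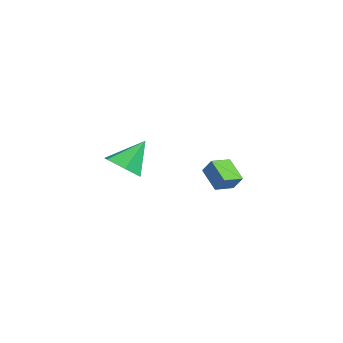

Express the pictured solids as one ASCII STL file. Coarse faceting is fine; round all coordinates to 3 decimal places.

solid 
facet normal -0.502 -0.342 -0.794
outer loop
vertex -3.895 2.676 -3.281
vertex -4.371 3.712 -3.426
vertex -2.741 3.079 -4.184
endloop
endfacet
facet normal 0.414 -0.901 0.127
outer loop
vertex -2.229 3.428 -3.374
vertex -3.895 2.676 -3.281
vertex -2.741 3.079 -4.184
endloop
endfacet
facet normal -0.502 -0.342 -0.794
outer loop
vertex -2.741 3.079 -4.184
vertex -4.371 3.712 -3.426
vertex -3.217 4.115 -4.329
endloop
endfacet
facet normal 0.759 0.266 -0.594
outer loop
vertex -3.217 4.115 -4.329
vertex -2.229 3.428 -3.374
vertex -2.741 3.079 -4.184
endloop
endfacet
facet normal -0.759 -0.266 0.594
outer loop
vertex -3.895 2.676 -3.281
vertex -3.859 4.061 -2.616
vertex -4.371 3.712 -3.426
endloop
endfacet
facet normal 0.414 -0.901 0.127
outer loop
vertex -3.383 3.025 -2.471
vertex -3.895 2.676 -3.281
vertex -2.229 3.428 -3.374
endloop
endfacet
facet normal -0.759 -0.266 0.594
outer loop
vertex -3.383 3.025 -2.471
vertex -3.859 4.061 -2.616
vertex -3.895 2.676 -3.281
endloop
endfacet
facet normal -0.414 0.901 -0.127
outer loop
vertex -4.371 3.712 -3.426
vertex -3.859 4.061 -2.616
vertex -3.217 4.115 -4.329
endloop
endfacet
facet normal 0.759 0.266 -0.594
outer loop
vertex -2.705 4.464 -3.519
vertex -2.229 3.428 -3.374
vertex -3.217 4.115 -4.329
endloop
endfacet
facet normal -0.414 0.901 -0.127
outer loop
vertex -3.217 4.115 -4.329
vertex -3.859 4.061 -2.616
vertex -2.705 4.464 -3.519
endloop
endfacet
facet normal 0.502 0.342 0.794
outer loop
vertex -2.705 4.464 -3.519
vertex -3.383 3.025 -2.471
vertex -2.229 3.428 -3.374
endloop
endfacet
facet normal 0.502 0.342 0.794
outer loop
vertex -3.859 4.061 -2.616
vertex -3.383 3.025 -2.471
vertex -2.705 4.464 -3.519
endloop
endfacet
facet normal 0.199 -0.605 -0.771
outer loop
vertex 3.212 -1.655 -0.667
vertex 2.535 -2.362 -0.287
vertex 2.203 -1.622 -0.954
endloop
endfacet
facet normal 0.083 0.981 -0.178
outer loop
vertex 3.212 -1.655 -0.667
vertex 2.203 -1.622 -0.954
vertex 2.165 -1.238 1.147
endloop
endfacet
facet normal 0.199 -0.605 -0.771
outer loop
vertex 2.203 -1.622 -0.954
vertex 2.535 -2.362 -0.287
vertex 1.526 -2.329 -0.574
endloop
endfacet
facet normal -0.750 0.648 -0.132
outer loop
vertex 2.203 -1.622 -0.954
vertex 1.526 -2.329 -0.574
vertex 2.165 -1.238 1.147
endloop
endfacet
facet normal 0.199 -0.605 -0.771
outer loop
vertex 1.526 -2.329 -0.574
vertex 2.535 -2.362 -0.287
vertex 1.858 -3.069 0.093
endloop
endfacet
facet normal -0.921 -0.067 0.384
outer loop
vertex 1.526 -2.329 -0.574
vertex 1.858 -3.069 0.093
vertex 2.165 -1.238 1.147
endloop
endfacet
facet normal 0.198 -0.604 -0.772
outer loop
vertex 1.858 -3.069 0.093
vertex 2.535 -2.362 -0.287
vertex 2.868 -3.103 0.379
endloop
endfacet
facet normal -0.257 -0.449 0.855
outer loop
vertex 1.858 -3.069 0.093
vertex 2.868 -3.103 0.379
vertex 2.165 -1.238 1.147
endloop
endfacet
facet normal 0.199 -0.604 -0.772
outer loop
vertex 2.868 -3.103 0.379
vertex 2.535 -2.362 -0.287
vertex 3.545 -2.396 -0.0
endloop
endfacet
facet normal 0.575 -0.117 0.810
outer loop
vertex 2.868 -3.103 0.379
vertex 3.545 -2.396 -0.0
vertex 2.165 -1.238 1.147
endloop
endfacet
facet normal 0.199 -0.605 -0.771
outer loop
vertex 3.545 -2.396 -0.0
vertex 2.535 -2.362 -0.287
vertex 3.212 -1.655 -0.667
endloop
endfacet
facet normal 0.746 0.599 0.293
outer loop
vertex 3.545 -2.396 -0.0
vertex 3.212 -1.655 -0.667
vertex 2.165 -1.238 1.147
endloop
endfacet

endsolid


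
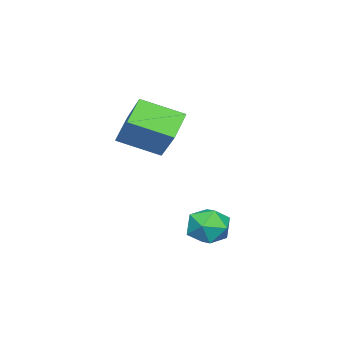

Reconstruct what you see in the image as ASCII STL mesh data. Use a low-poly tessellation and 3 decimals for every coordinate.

solid 
facet normal -0.514 -0.521 -0.682
outer loop
vertex 2.245 -3.465 1.69
vertex 1.295 -3.509 2.439
vertex 1.672 -2.058 1.047
endloop
endfacet
facet normal 0.785 0.037 -0.619
outer loop
vertex 2.585 -1.131 2.261
vertex 2.245 -3.465 1.69
vertex 1.672 -2.058 1.047
endloop
endfacet
facet normal -0.513 -0.521 -0.682
outer loop
vertex 1.672 -2.058 1.047
vertex 1.295 -3.509 2.439
vertex 0.722 -2.102 1.795
endloop
endfacet
facet normal -0.347 0.853 -0.390
outer loop
vertex 0.722 -2.102 1.795
vertex 2.585 -1.131 2.261
vertex 1.672 -2.058 1.047
endloop
endfacet
facet normal 0.347 -0.853 0.390
outer loop
vertex 2.245 -3.465 1.69
vertex 2.208 -2.582 3.653
vertex 1.295 -3.509 2.439
endloop
endfacet
facet normal 0.785 0.037 -0.618
outer loop
vertex 3.158 -2.538 2.905
vertex 2.245 -3.465 1.69
vertex 2.585 -1.131 2.261
endloop
endfacet
facet normal 0.347 -0.853 0.390
outer loop
vertex 3.158 -2.538 2.905
vertex 2.208 -2.582 3.653
vertex 2.245 -3.465 1.69
endloop
endfacet
facet normal -0.785 -0.037 0.618
outer loop
vertex 1.295 -3.509 2.439
vertex 2.208 -2.582 3.653
vertex 0.722 -2.102 1.795
endloop
endfacet
facet normal -0.347 0.853 -0.390
outer loop
vertex 1.635 -1.175 3.01
vertex 2.585 -1.131 2.261
vertex 0.722 -2.102 1.795
endloop
endfacet
facet normal -0.785 -0.037 0.618
outer loop
vertex 0.722 -2.102 1.795
vertex 2.208 -2.582 3.653
vertex 1.635 -1.175 3.01
endloop
endfacet
facet normal 0.513 0.521 0.682
outer loop
vertex 1.635 -1.175 3.01
vertex 3.158 -2.538 2.905
vertex 2.585 -1.131 2.261
endloop
endfacet
facet normal 0.513 0.521 0.682
outer loop
vertex 2.208 -2.582 3.653
vertex 3.158 -2.538 2.905
vertex 1.635 -1.175 3.01
endloop
endfacet
facet normal -0.832 0.473 -0.290
outer loop
vertex 3.37 1.08 -1.505
vertex 2.921 0.437 -1.266
vertex 3.082 1.043 -0.738
endloop
endfacet
facet normal -0.333 0.939 -0.080
outer loop
vertex 3.37 1.08 -1.505
vertex 3.082 1.043 -0.738
vertex 3.848 1.303 -0.876
endloop
endfacet
facet normal 0.246 0.839 -0.485
outer loop
vertex 3.37 1.08 -1.505
vertex 3.848 1.303 -0.876
vertex 4.159 0.857 -1.49
endloop
endfacet
facet normal 0.106 0.312 -0.944
outer loop
vertex 3.37 1.08 -1.505
vertex 4.159 0.857 -1.49
vertex 3.587 0.322 -1.731
endloop
endfacet
facet normal -0.560 0.085 -0.824
outer loop
vertex 3.37 1.08 -1.505
vertex 3.587 0.322 -1.731
vertex 2.921 0.437 -1.266
endloop
endfacet
facet normal -0.160 0.788 0.595
outer loop
vertex 3.848 1.303 -0.876
vertex 3.082 1.043 -0.738
vertex 3.693 0.798 -0.249
endloop
endfacet
facet normal -0.966 0.033 0.256
outer loop
vertex 3.082 1.043 -0.738
vertex 2.921 0.437 -1.266
vertex 3.121 0.263 -0.49
endloop
endfacet
facet normal -0.527 -0.593 -0.608
outer loop
vertex 2.921 0.437 -1.266
vertex 3.587 0.322 -1.731
vertex 3.432 -0.183 -1.104
endloop
endfacet
facet normal 0.551 -0.228 -0.803
outer loop
vertex 3.587 0.322 -1.731
vertex 4.159 0.857 -1.49
vertex 4.198 0.077 -1.242
endloop
endfacet
facet normal 0.778 0.625 -0.060
outer loop
vertex 4.159 0.857 -1.49
vertex 3.848 1.303 -0.876
vertex 4.359 0.683 -0.714
endloop
endfacet
facet normal -0.106 -0.312 0.944
outer loop
vertex 3.91 0.04 -0.475
vertex 3.693 0.798 -0.249
vertex 3.121 0.263 -0.49
endloop
endfacet
facet normal -0.246 -0.839 0.485
outer loop
vertex 3.91 0.04 -0.475
vertex 3.121 0.263 -0.49
vertex 3.432 -0.183 -1.104
endloop
endfacet
facet normal 0.333 -0.939 0.080
outer loop
vertex 3.91 0.04 -0.475
vertex 3.432 -0.183 -1.104
vertex 4.198 0.077 -1.242
endloop
endfacet
facet normal 0.832 -0.473 0.290
outer loop
vertex 3.91 0.04 -0.475
vertex 4.198 0.077 -1.242
vertex 4.359 0.683 -0.714
endloop
endfacet
facet normal 0.560 -0.085 0.824
outer loop
vertex 3.91 0.04 -0.475
vertex 4.359 0.683 -0.714
vertex 3.693 0.798 -0.249
endloop
endfacet
facet normal -0.551 0.228 0.803
outer loop
vertex 3.121 0.263 -0.49
vertex 3.693 0.798 -0.249
vertex 3.082 1.043 -0.738
endloop
endfacet
facet normal -0.778 -0.625 0.060
outer loop
vertex 3.432 -0.183 -1.104
vertex 3.121 0.263 -0.49
vertex 2.921 0.437 -1.266
endloop
endfacet
facet normal 0.160 -0.788 -0.595
outer loop
vertex 4.198 0.077 -1.242
vertex 3.432 -0.183 -1.104
vertex 3.587 0.322 -1.731
endloop
endfacet
facet normal 0.966 -0.033 -0.256
outer loop
vertex 4.359 0.683 -0.714
vertex 4.198 0.077 -1.242
vertex 4.159 0.857 -1.49
endloop
endfacet
facet normal 0.527 0.593 0.608
outer loop
vertex 3.693 0.798 -0.249
vertex 4.359 0.683 -0.714
vertex 3.848 1.303 -0.876
endloop
endfacet

endsolid


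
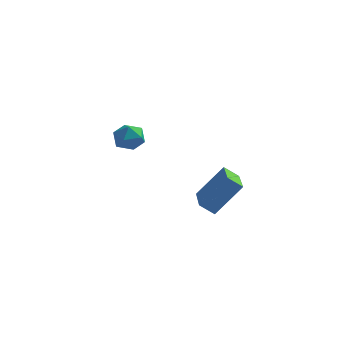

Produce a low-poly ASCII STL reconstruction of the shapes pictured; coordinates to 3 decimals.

solid 
facet normal -0.547 -0.330 -0.769
outer loop
vertex 3.062 -3.521 -3.811
vertex 2.44 -1.733 -4.136
vertex 3.718 -3.388 -4.335
endloop
endfacet
facet normal 0.324 -0.931 0.169
outer loop
vertex 4.78 -2.747 -2.844
vertex 3.062 -3.521 -3.811
vertex 3.718 -3.388 -4.335
endloop
endfacet
facet normal -0.547 -0.330 -0.769
outer loop
vertex 3.718 -3.388 -4.335
vertex 2.44 -1.733 -4.136
vertex 3.096 -1.6 -4.66
endloop
endfacet
facet normal 0.772 0.156 -0.617
outer loop
vertex 3.096 -1.6 -4.66
vertex 4.78 -2.747 -2.844
vertex 3.718 -3.388 -4.335
endloop
endfacet
facet normal -0.772 -0.156 0.617
outer loop
vertex 3.062 -3.521 -3.811
vertex 3.502 -1.092 -2.645
vertex 2.44 -1.733 -4.136
endloop
endfacet
facet normal 0.324 -0.931 0.169
outer loop
vertex 4.124 -2.88 -2.32
vertex 3.062 -3.521 -3.811
vertex 4.78 -2.747 -2.844
endloop
endfacet
facet normal -0.772 -0.156 0.617
outer loop
vertex 4.124 -2.88 -2.32
vertex 3.502 -1.092 -2.645
vertex 3.062 -3.521 -3.811
endloop
endfacet
facet normal -0.324 0.931 -0.169
outer loop
vertex 2.44 -1.733 -4.136
vertex 3.502 -1.092 -2.645
vertex 3.096 -1.6 -4.66
endloop
endfacet
facet normal 0.772 0.156 -0.617
outer loop
vertex 4.158 -0.959 -3.169
vertex 4.78 -2.747 -2.844
vertex 3.096 -1.6 -4.66
endloop
endfacet
facet normal -0.324 0.931 -0.169
outer loop
vertex 3.096 -1.6 -4.66
vertex 3.502 -1.092 -2.645
vertex 4.158 -0.959 -3.169
endloop
endfacet
facet normal 0.547 0.330 0.769
outer loop
vertex 4.158 -0.959 -3.169
vertex 4.124 -2.88 -2.32
vertex 4.78 -2.747 -2.844
endloop
endfacet
facet normal 0.547 0.330 0.769
outer loop
vertex 3.502 -1.092 -2.645
vertex 4.124 -2.88 -2.32
vertex 4.158 -0.959 -3.169
endloop
endfacet
facet normal -0.546 0.836 0.055
outer loop
vertex -1.977 3.44 -3.458
vertex -2.69 2.978 -3.521
vertex -2.358 3.145 -2.755
endloop
endfacet
facet normal 0.065 0.907 0.416
outer loop
vertex -1.977 3.44 -3.458
vertex -2.358 3.145 -2.755
vertex -1.509 3.116 -2.824
endloop
endfacet
facet normal 0.604 0.796 -0.039
outer loop
vertex -1.977 3.44 -3.458
vertex -1.509 3.116 -2.824
vertex -1.317 2.931 -3.633
endloop
endfacet
facet normal 0.326 0.656 -0.681
outer loop
vertex -1.977 3.44 -3.458
vertex -1.317 2.931 -3.633
vertex -2.047 2.846 -4.064
endloop
endfacet
facet normal -0.386 0.681 -0.623
outer loop
vertex -1.977 3.44 -3.458
vertex -2.047 2.846 -4.064
vertex -2.69 2.978 -3.521
endloop
endfacet
facet normal 0.088 0.397 0.914
outer loop
vertex -1.509 3.116 -2.824
vertex -2.358 3.145 -2.755
vertex -1.933 2.454 -2.496
endloop
endfacet
facet normal -0.901 0.281 0.329
outer loop
vertex -2.358 3.145 -2.755
vertex -2.69 2.978 -3.521
vertex -2.663 2.369 -2.927
endloop
endfacet
facet normal -0.641 0.031 -0.767
outer loop
vertex -2.69 2.978 -3.521
vertex -2.047 2.846 -4.064
vertex -2.471 2.184 -3.736
endloop
endfacet
facet normal 0.509 -0.009 -0.861
outer loop
vertex -2.047 2.846 -4.064
vertex -1.317 2.931 -3.633
vertex -1.622 2.155 -3.805
endloop
endfacet
facet normal 0.960 0.216 0.178
outer loop
vertex -1.317 2.931 -3.633
vertex -1.509 3.116 -2.824
vertex -1.29 2.322 -3.039
endloop
endfacet
facet normal -0.326 -0.656 0.681
outer loop
vertex -2.003 1.86 -3.102
vertex -1.933 2.454 -2.496
vertex -2.663 2.369 -2.927
endloop
endfacet
facet normal -0.604 -0.796 0.039
outer loop
vertex -2.003 1.86 -3.102
vertex -2.663 2.369 -2.927
vertex -2.471 2.184 -3.736
endloop
endfacet
facet normal -0.065 -0.907 -0.416
outer loop
vertex -2.003 1.86 -3.102
vertex -2.471 2.184 -3.736
vertex -1.622 2.155 -3.805
endloop
endfacet
facet normal 0.546 -0.836 -0.055
outer loop
vertex -2.003 1.86 -3.102
vertex -1.622 2.155 -3.805
vertex -1.29 2.322 -3.039
endloop
endfacet
facet normal 0.386 -0.681 0.623
outer loop
vertex -2.003 1.86 -3.102
vertex -1.29 2.322 -3.039
vertex -1.933 2.454 -2.496
endloop
endfacet
facet normal -0.509 0.009 0.861
outer loop
vertex -2.663 2.369 -2.927
vertex -1.933 2.454 -2.496
vertex -2.358 3.145 -2.755
endloop
endfacet
facet normal -0.960 -0.216 -0.178
outer loop
vertex -2.471 2.184 -3.736
vertex -2.663 2.369 -2.927
vertex -2.69 2.978 -3.521
endloop
endfacet
facet normal -0.088 -0.397 -0.914
outer loop
vertex -1.622 2.155 -3.805
vertex -2.471 2.184 -3.736
vertex -2.047 2.846 -4.064
endloop
endfacet
facet normal 0.901 -0.281 -0.329
outer loop
vertex -1.29 2.322 -3.039
vertex -1.622 2.155 -3.805
vertex -1.317 2.931 -3.633
endloop
endfacet
facet normal 0.641 -0.031 0.767
outer loop
vertex -1.933 2.454 -2.496
vertex -1.29 2.322 -3.039
vertex -1.509 3.116 -2.824
endloop
endfacet

endsolid


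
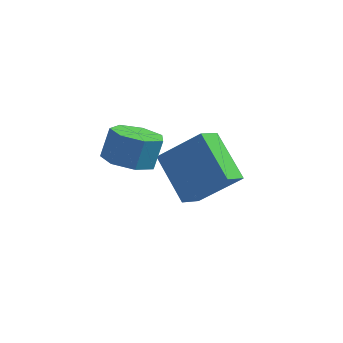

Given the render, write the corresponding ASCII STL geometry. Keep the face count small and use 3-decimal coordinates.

solid 
facet normal -0.123 -0.318 -0.940
outer loop
vertex -2.133 -0.264 1.722
vertex -2.935 -0.279 1.832
vertex -2.473 0.331 1.565
endloop
endfacet
facet normal 0.867 0.427 -0.258
outer loop
vertex -2.133 -0.264 1.722
vertex -2.473 0.331 1.565
vertex -2.003 0.074 2.718
endloop
endfacet
facet normal 0.867 0.427 -0.258
outer loop
vertex -2.003 0.074 2.718
vertex -2.473 0.331 1.565
vertex -2.343 0.669 2.561
endloop
endfacet
facet normal 0.123 0.318 0.940
outer loop
vertex -2.003 0.074 2.718
vertex -2.343 0.669 2.561
vertex -2.805 0.059 2.828
endloop
endfacet
facet normal -0.122 -0.319 -0.940
outer loop
vertex -2.473 0.331 1.565
vertex -2.935 -0.279 1.832
vertex -3.162 0.466 1.609
endloop
endfacet
facet normal 0.160 0.928 -0.336
outer loop
vertex -2.473 0.331 1.565
vertex -3.162 0.466 1.609
vertex -2.343 0.669 2.561
endloop
endfacet
facet normal 0.160 0.928 -0.336
outer loop
vertex -2.343 0.669 2.561
vertex -3.162 0.466 1.609
vertex -3.032 0.804 2.605
endloop
endfacet
facet normal 0.122 0.319 0.940
outer loop
vertex -2.343 0.669 2.561
vertex -3.032 0.804 2.605
vertex -2.805 0.059 2.828
endloop
endfacet
facet normal -0.123 -0.319 -0.940
outer loop
vertex -3.162 0.466 1.609
vertex -2.935 -0.279 1.832
vertex -3.679 0.04 1.821
endloop
endfacet
facet normal -0.666 0.729 -0.160
outer loop
vertex -3.162 0.466 1.609
vertex -3.679 0.04 1.821
vertex -3.032 0.804 2.605
endloop
endfacet
facet normal -0.666 0.729 -0.160
outer loop
vertex -3.032 0.804 2.605
vertex -3.679 0.04 1.821
vertex -3.549 0.378 2.817
endloop
endfacet
facet normal 0.123 0.319 0.940
outer loop
vertex -3.032 0.804 2.605
vertex -3.549 0.378 2.817
vertex -2.805 0.059 2.828
endloop
endfacet
facet normal -0.123 -0.318 -0.940
outer loop
vertex -3.679 0.04 1.821
vertex -2.935 -0.279 1.832
vertex -3.636 -0.626 2.041
endloop
endfacet
facet normal -0.991 -0.019 0.136
outer loop
vertex -3.679 0.04 1.821
vertex -3.636 -0.626 2.041
vertex -3.549 0.378 2.817
endloop
endfacet
facet normal -0.991 -0.018 0.134
outer loop
vertex -3.549 0.378 2.817
vertex -3.636 -0.626 2.041
vertex -3.507 -0.288 3.037
endloop
endfacet
facet normal 0.123 0.318 0.940
outer loop
vertex -3.549 0.378 2.817
vertex -3.507 -0.288 3.037
vertex -2.805 0.059 2.828
endloop
endfacet
facet normal -0.122 -0.319 -0.940
outer loop
vertex -3.636 -0.626 2.041
vertex -2.935 -0.279 1.832
vertex -3.065 -1.031 2.104
endloop
endfacet
facet normal -0.570 -0.753 0.329
outer loop
vertex -3.636 -0.626 2.041
vertex -3.065 -1.031 2.104
vertex -3.507 -0.288 3.037
endloop
endfacet
facet normal -0.569 -0.753 0.330
outer loop
vertex -3.507 -0.288 3.037
vertex -3.065 -1.031 2.104
vertex -2.935 -0.693 3.1
endloop
endfacet
facet normal 0.122 0.319 0.940
outer loop
vertex -3.507 -0.288 3.037
vertex -2.935 -0.693 3.1
vertex -2.805 0.059 2.828
endloop
endfacet
facet normal -0.123 -0.319 -0.940
outer loop
vertex -3.065 -1.031 2.104
vertex -2.935 -0.279 1.832
vertex -2.396 -0.87 1.962
endloop
endfacet
facet normal 0.280 -0.920 0.276
outer loop
vertex -3.065 -1.031 2.104
vertex -2.396 -0.87 1.962
vertex -2.935 -0.693 3.1
endloop
endfacet
facet normal 0.280 -0.920 0.276
outer loop
vertex -2.935 -0.693 3.1
vertex -2.396 -0.87 1.962
vertex -2.266 -0.532 2.958
endloop
endfacet
facet normal 0.123 0.319 0.940
outer loop
vertex -2.935 -0.693 3.1
vertex -2.266 -0.532 2.958
vertex -2.805 0.059 2.828
endloop
endfacet
facet normal -0.123 -0.319 -0.940
outer loop
vertex -2.396 -0.87 1.962
vertex -2.935 -0.279 1.832
vertex -2.133 -0.264 1.722
endloop
endfacet
facet normal 0.919 -0.394 0.014
outer loop
vertex -2.396 -0.87 1.962
vertex -2.133 -0.264 1.722
vertex -2.266 -0.532 2.958
endloop
endfacet
facet normal 0.919 -0.394 0.014
outer loop
vertex -2.266 -0.532 2.958
vertex -2.133 -0.264 1.722
vertex -2.003 0.074 2.718
endloop
endfacet
facet normal 0.123 0.319 0.940
outer loop
vertex -2.266 -0.532 2.958
vertex -2.003 0.074 2.718
vertex -2.805 0.059 2.828
endloop
endfacet
facet normal -0.729 -0.145 -0.669
outer loop
vertex -2.375 1.991 -1.047
vertex -3.634 2.779 0.154
vertex -2.214 2.774 -1.392
endloop
endfacet
facet normal 0.659 -0.413 -0.629
outer loop
vertex -0.866 3.041 -0.154
vertex -2.375 1.991 -1.047
vertex -2.214 2.774 -1.392
endloop
endfacet
facet normal -0.729 -0.144 -0.669
outer loop
vertex -2.214 2.774 -1.392
vertex -3.634 2.779 0.154
vertex -3.473 3.561 -0.19
endloop
endfacet
facet normal 0.185 0.900 -0.395
outer loop
vertex -3.473 3.561 -0.19
vertex -0.866 3.041 -0.154
vertex -2.214 2.774 -1.392
endloop
endfacet
facet normal -0.185 -0.899 0.396
outer loop
vertex -2.375 1.991 -1.047
vertex -2.286 3.046 1.392
vertex -3.634 2.779 0.154
endloop
endfacet
facet normal 0.659 -0.412 -0.629
outer loop
vertex -1.027 2.259 0.19
vertex -2.375 1.991 -1.047
vertex -0.866 3.041 -0.154
endloop
endfacet
facet normal -0.184 -0.900 0.396
outer loop
vertex -1.027 2.259 0.19
vertex -2.286 3.046 1.392
vertex -2.375 1.991 -1.047
endloop
endfacet
facet normal -0.659 0.412 0.629
outer loop
vertex -3.634 2.779 0.154
vertex -2.286 3.046 1.392
vertex -3.473 3.561 -0.19
endloop
endfacet
facet normal 0.185 0.899 -0.396
outer loop
vertex -2.125 3.829 1.047
vertex -0.866 3.041 -0.154
vertex -3.473 3.561 -0.19
endloop
endfacet
facet normal -0.659 0.413 0.629
outer loop
vertex -3.473 3.561 -0.19
vertex -2.286 3.046 1.392
vertex -2.125 3.829 1.047
endloop
endfacet
facet normal 0.729 0.144 0.669
outer loop
vertex -2.125 3.829 1.047
vertex -1.027 2.259 0.19
vertex -0.866 3.041 -0.154
endloop
endfacet
facet normal 0.729 0.145 0.669
outer loop
vertex -2.286 3.046 1.392
vertex -1.027 2.259 0.19
vertex -2.125 3.829 1.047
endloop
endfacet

endsolid


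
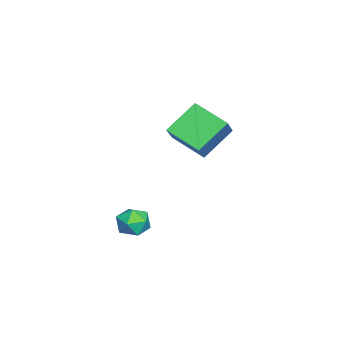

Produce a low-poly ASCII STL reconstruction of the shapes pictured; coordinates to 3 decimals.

solid 
facet normal -0.883 -0.453 -0.119
outer loop
vertex 2.672 -2.98 -1.651
vertex 3.035 -3.679 -1.684
vertex 2.794 -3.392 -0.99
endloop
endfacet
facet normal -0.953 0.143 0.265
outer loop
vertex 2.672 -2.98 -1.651
vertex 2.794 -3.392 -0.99
vertex 2.91 -2.612 -0.995
endloop
endfacet
facet normal -0.713 0.689 -0.128
outer loop
vertex 2.672 -2.98 -1.651
vertex 2.91 -2.612 -0.995
vertex 3.223 -2.417 -1.692
endloop
endfacet
facet normal -0.496 0.430 -0.755
outer loop
vertex 2.672 -2.98 -1.651
vertex 3.223 -2.417 -1.692
vertex 3.3 -3.076 -2.118
endloop
endfacet
facet normal -0.600 -0.276 -0.750
outer loop
vertex 2.672 -2.98 -1.651
vertex 3.3 -3.076 -2.118
vertex 3.035 -3.679 -1.684
endloop
endfacet
facet normal -0.536 0.085 0.840
outer loop
vertex 2.91 -2.612 -0.995
vertex 2.794 -3.392 -0.99
vertex 3.42 -3.084 -0.622
endloop
endfacet
facet normal -0.422 -0.880 0.218
outer loop
vertex 2.794 -3.392 -0.99
vertex 3.035 -3.679 -1.684
vertex 3.497 -3.743 -1.048
endloop
endfacet
facet normal 0.037 -0.594 -0.803
outer loop
vertex 3.035 -3.679 -1.684
vertex 3.3 -3.076 -2.118
vertex 3.81 -3.548 -1.745
endloop
endfacet
facet normal 0.207 0.548 -0.810
outer loop
vertex 3.3 -3.076 -2.118
vertex 3.223 -2.417 -1.692
vertex 3.926 -2.768 -1.75
endloop
endfacet
facet normal -0.147 0.968 0.205
outer loop
vertex 3.223 -2.417 -1.692
vertex 2.91 -2.612 -0.995
vertex 3.685 -2.481 -1.056
endloop
endfacet
facet normal 0.496 -0.430 0.755
outer loop
vertex 4.048 -3.18 -1.089
vertex 3.42 -3.084 -0.622
vertex 3.497 -3.743 -1.048
endloop
endfacet
facet normal 0.713 -0.689 0.128
outer loop
vertex 4.048 -3.18 -1.089
vertex 3.497 -3.743 -1.048
vertex 3.81 -3.548 -1.745
endloop
endfacet
facet normal 0.953 -0.143 -0.265
outer loop
vertex 4.048 -3.18 -1.089
vertex 3.81 -3.548 -1.745
vertex 3.926 -2.768 -1.75
endloop
endfacet
facet normal 0.883 0.453 0.119
outer loop
vertex 4.048 -3.18 -1.089
vertex 3.926 -2.768 -1.75
vertex 3.685 -2.481 -1.056
endloop
endfacet
facet normal 0.600 0.276 0.750
outer loop
vertex 4.048 -3.18 -1.089
vertex 3.685 -2.481 -1.056
vertex 3.42 -3.084 -0.622
endloop
endfacet
facet normal -0.207 -0.548 0.810
outer loop
vertex 3.497 -3.743 -1.048
vertex 3.42 -3.084 -0.622
vertex 2.794 -3.392 -0.99
endloop
endfacet
facet normal 0.147 -0.968 -0.205
outer loop
vertex 3.81 -3.548 -1.745
vertex 3.497 -3.743 -1.048
vertex 3.035 -3.679 -1.684
endloop
endfacet
facet normal 0.536 -0.085 -0.840
outer loop
vertex 3.926 -2.768 -1.75
vertex 3.81 -3.548 -1.745
vertex 3.3 -3.076 -2.118
endloop
endfacet
facet normal 0.422 0.880 -0.218
outer loop
vertex 3.685 -2.481 -1.056
vertex 3.926 -2.768 -1.75
vertex 3.223 -2.417 -1.692
endloop
endfacet
facet normal -0.037 0.594 0.803
outer loop
vertex 3.42 -3.084 -0.622
vertex 3.685 -2.481 -1.056
vertex 2.91 -2.612 -0.995
endloop
endfacet
facet normal -0.564 0.545 0.621
outer loop
vertex -1.665 -1.544 2.941
vertex -0.983 -0.069 2.266
vertex -2.715 -1.509 1.956
endloop
endfacet
facet normal -0.388 -0.838 0.383
outer loop
vertex -1.677 -2.511 0.814
vertex -1.665 -1.544 2.941
vertex -2.715 -1.509 1.956
endloop
endfacet
facet normal -0.564 0.544 0.621
outer loop
vertex -2.715 -1.509 1.956
vertex -0.983 -0.069 2.266
vertex -2.033 -0.034 1.282
endloop
endfacet
facet normal -0.729 0.024 -0.684
outer loop
vertex -2.033 -0.034 1.282
vertex -1.677 -2.511 0.814
vertex -2.715 -1.509 1.956
endloop
endfacet
facet normal 0.729 -0.024 0.684
outer loop
vertex -1.665 -1.544 2.941
vertex 0.055 -1.071 1.124
vertex -0.983 -0.069 2.266
endloop
endfacet
facet normal -0.387 -0.838 0.383
outer loop
vertex -0.627 -2.546 1.798
vertex -1.665 -1.544 2.941
vertex -1.677 -2.511 0.814
endloop
endfacet
facet normal 0.729 -0.025 0.684
outer loop
vertex -0.627 -2.546 1.798
vertex 0.055 -1.071 1.124
vertex -1.665 -1.544 2.941
endloop
endfacet
facet normal 0.387 0.838 -0.384
outer loop
vertex -0.983 -0.069 2.266
vertex 0.055 -1.071 1.124
vertex -2.033 -0.034 1.282
endloop
endfacet
facet normal -0.729 0.024 -0.684
outer loop
vertex -0.995 -1.036 0.139
vertex -1.677 -2.511 0.814
vertex -2.033 -0.034 1.282
endloop
endfacet
facet normal 0.387 0.838 -0.383
outer loop
vertex -2.033 -0.034 1.282
vertex 0.055 -1.071 1.124
vertex -0.995 -1.036 0.139
endloop
endfacet
facet normal 0.564 -0.545 -0.621
outer loop
vertex -0.995 -1.036 0.139
vertex -0.627 -2.546 1.798
vertex -1.677 -2.511 0.814
endloop
endfacet
facet normal 0.564 -0.544 -0.621
outer loop
vertex 0.055 -1.071 1.124
vertex -0.627 -2.546 1.798
vertex -0.995 -1.036 0.139
endloop
endfacet

endsolid


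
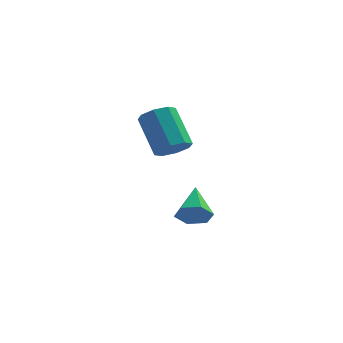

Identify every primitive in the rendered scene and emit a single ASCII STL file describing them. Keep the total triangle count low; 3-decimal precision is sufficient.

solid 
facet normal 0.063 -0.886 -0.459
outer loop
vertex 3.546 -2.959 -3.495
vertex 3.155 -3.22 -3.045
vertex 2.902 -2.959 -3.584
endloop
endfacet
facet normal 0.090 0.756 -0.648
outer loop
vertex 3.546 -2.959 -3.495
vertex 2.902 -2.959 -3.584
vertex 3.065 -1.96 -2.395
endloop
endfacet
facet normal 0.064 -0.886 -0.459
outer loop
vertex 2.902 -2.959 -3.584
vertex 3.155 -3.22 -3.045
vertex 2.512 -3.22 -3.135
endloop
endfacet
facet normal -0.765 0.541 -0.350
outer loop
vertex 2.902 -2.959 -3.584
vertex 2.512 -3.22 -3.135
vertex 3.065 -1.96 -2.395
endloop
endfacet
facet normal 0.064 -0.887 -0.457
outer loop
vertex 2.512 -3.22 -3.135
vertex 3.155 -3.22 -3.045
vertex 2.765 -3.48 -2.595
endloop
endfacet
facet normal -0.878 0.112 0.465
outer loop
vertex 2.512 -3.22 -3.135
vertex 2.765 -3.48 -2.595
vertex 3.065 -1.96 -2.395
endloop
endfacet
facet normal 0.063 -0.887 -0.458
outer loop
vertex 2.765 -3.48 -2.595
vertex 3.155 -3.22 -3.045
vertex 3.409 -3.48 -2.506
endloop
endfacet
facet normal -0.136 -0.103 0.985
outer loop
vertex 2.765 -3.48 -2.595
vertex 3.409 -3.48 -2.506
vertex 3.065 -1.96 -2.395
endloop
endfacet
facet normal 0.065 -0.887 -0.458
outer loop
vertex 3.409 -3.48 -2.506
vertex 3.155 -3.22 -3.045
vertex 3.799 -3.219 -2.956
endloop
endfacet
facet normal 0.718 0.112 0.687
outer loop
vertex 3.409 -3.48 -2.506
vertex 3.799 -3.219 -2.956
vertex 3.065 -1.96 -2.395
endloop
endfacet
facet normal 0.065 -0.887 -0.458
outer loop
vertex 3.799 -3.219 -2.956
vertex 3.155 -3.22 -3.045
vertex 3.546 -2.959 -3.495
endloop
endfacet
facet normal 0.831 0.542 -0.129
outer loop
vertex 3.799 -3.219 -2.956
vertex 3.546 -2.959 -3.495
vertex 3.065 -1.96 -2.395
endloop
endfacet
facet normal 0.407 -0.575 -0.709
outer loop
vertex 2.967 -4.055 0.611
vertex 2.574 -3.798 0.177
vertex 3.158 -3.657 0.398
endloop
endfacet
facet normal 0.826 -0.099 0.555
outer loop
vertex 2.967 -4.055 0.611
vertex 3.158 -3.657 0.398
vertex 2.319 -3.139 1.738
endloop
endfacet
facet normal 0.826 -0.099 0.555
outer loop
vertex 2.319 -3.139 1.738
vertex 3.158 -3.657 0.398
vertex 2.51 -2.742 1.525
endloop
endfacet
facet normal -0.407 0.576 0.709
outer loop
vertex 2.319 -3.139 1.738
vertex 2.51 -2.742 1.525
vertex 1.926 -2.882 1.303
endloop
endfacet
facet normal 0.407 -0.576 -0.709
outer loop
vertex 3.158 -3.657 0.398
vertex 2.574 -3.798 0.177
vertex 3.007 -3.342 0.055
endloop
endfacet
facet normal 0.859 0.504 0.085
outer loop
vertex 3.158 -3.657 0.398
vertex 3.007 -3.342 0.055
vertex 2.51 -2.742 1.525
endloop
endfacet
facet normal 0.860 0.503 0.085
outer loop
vertex 2.51 -2.742 1.525
vertex 3.007 -3.342 0.055
vertex 2.359 -2.426 1.182
endloop
endfacet
facet normal -0.408 0.575 0.709
outer loop
vertex 2.51 -2.742 1.525
vertex 2.359 -2.426 1.182
vertex 1.926 -2.882 1.303
endloop
endfacet
facet normal 0.407 -0.576 -0.708
outer loop
vertex 3.007 -3.342 0.055
vertex 2.574 -3.798 0.177
vertex 2.602 -3.294 -0.217
endloop
endfacet
facet normal 0.389 0.812 -0.436
outer loop
vertex 3.007 -3.342 0.055
vertex 2.602 -3.294 -0.217
vertex 2.359 -2.426 1.182
endloop
endfacet
facet normal 0.389 0.812 -0.436
outer loop
vertex 2.359 -2.426 1.182
vertex 2.602 -3.294 -0.217
vertex 1.954 -2.378 0.91
endloop
endfacet
facet normal -0.408 0.575 0.709
outer loop
vertex 2.359 -2.426 1.182
vertex 1.954 -2.378 0.91
vertex 1.926 -2.882 1.303
endloop
endfacet
facet normal 0.407 -0.576 -0.708
outer loop
vertex 2.602 -3.294 -0.217
vertex 2.574 -3.798 0.177
vertex 2.181 -3.541 -0.258
endloop
endfacet
facet normal -0.309 0.643 -0.701
outer loop
vertex 2.602 -3.294 -0.217
vertex 2.181 -3.541 -0.258
vertex 1.954 -2.378 0.91
endloop
endfacet
facet normal -0.309 0.643 -0.701
outer loop
vertex 1.954 -2.378 0.91
vertex 2.181 -3.541 -0.258
vertex 1.533 -2.625 0.869
endloop
endfacet
facet normal -0.407 0.576 0.709
outer loop
vertex 1.954 -2.378 0.91
vertex 1.533 -2.625 0.869
vertex 1.926 -2.882 1.303
endloop
endfacet
facet normal 0.407 -0.576 -0.709
outer loop
vertex 2.181 -3.541 -0.258
vertex 2.574 -3.798 0.177
vertex 1.99 -3.938 -0.045
endloop
endfacet
facet normal -0.826 0.099 -0.555
outer loop
vertex 2.181 -3.541 -0.258
vertex 1.99 -3.938 -0.045
vertex 1.533 -2.625 0.869
endloop
endfacet
facet normal -0.826 0.099 -0.555
outer loop
vertex 1.533 -2.625 0.869
vertex 1.99 -3.938 -0.045
vertex 1.342 -3.023 1.082
endloop
endfacet
facet normal -0.407 0.575 0.709
outer loop
vertex 1.533 -2.625 0.869
vertex 1.342 -3.023 1.082
vertex 1.926 -2.882 1.303
endloop
endfacet
facet normal 0.408 -0.575 -0.709
outer loop
vertex 1.99 -3.938 -0.045
vertex 2.574 -3.798 0.177
vertex 2.141 -4.254 0.298
endloop
endfacet
facet normal -0.860 -0.504 -0.085
outer loop
vertex 1.99 -3.938 -0.045
vertex 2.141 -4.254 0.298
vertex 1.342 -3.023 1.082
endloop
endfacet
facet normal -0.860 -0.504 -0.085
outer loop
vertex 1.342 -3.023 1.082
vertex 2.141 -4.254 0.298
vertex 1.493 -3.338 1.425
endloop
endfacet
facet normal -0.407 0.576 0.709
outer loop
vertex 1.342 -3.023 1.082
vertex 1.493 -3.338 1.425
vertex 1.926 -2.882 1.303
endloop
endfacet
facet normal 0.408 -0.575 -0.709
outer loop
vertex 2.141 -4.254 0.298
vertex 2.574 -3.798 0.177
vertex 2.546 -4.302 0.57
endloop
endfacet
facet normal -0.389 -0.812 0.436
outer loop
vertex 2.141 -4.254 0.298
vertex 2.546 -4.302 0.57
vertex 1.493 -3.338 1.425
endloop
endfacet
facet normal -0.389 -0.812 0.436
outer loop
vertex 1.493 -3.338 1.425
vertex 2.546 -4.302 0.57
vertex 1.898 -3.386 1.697
endloop
endfacet
facet normal -0.407 0.576 0.708
outer loop
vertex 1.493 -3.338 1.425
vertex 1.898 -3.386 1.697
vertex 1.926 -2.882 1.303
endloop
endfacet
facet normal 0.407 -0.576 -0.709
outer loop
vertex 2.546 -4.302 0.57
vertex 2.574 -3.798 0.177
vertex 2.967 -4.055 0.611
endloop
endfacet
facet normal 0.309 -0.643 0.701
outer loop
vertex 2.546 -4.302 0.57
vertex 2.967 -4.055 0.611
vertex 1.898 -3.386 1.697
endloop
endfacet
facet normal 0.309 -0.643 0.701
outer loop
vertex 1.898 -3.386 1.697
vertex 2.967 -4.055 0.611
vertex 2.319 -3.139 1.738
endloop
endfacet
facet normal -0.407 0.576 0.708
outer loop
vertex 1.898 -3.386 1.697
vertex 2.319 -3.139 1.738
vertex 1.926 -2.882 1.303
endloop
endfacet

endsolid
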